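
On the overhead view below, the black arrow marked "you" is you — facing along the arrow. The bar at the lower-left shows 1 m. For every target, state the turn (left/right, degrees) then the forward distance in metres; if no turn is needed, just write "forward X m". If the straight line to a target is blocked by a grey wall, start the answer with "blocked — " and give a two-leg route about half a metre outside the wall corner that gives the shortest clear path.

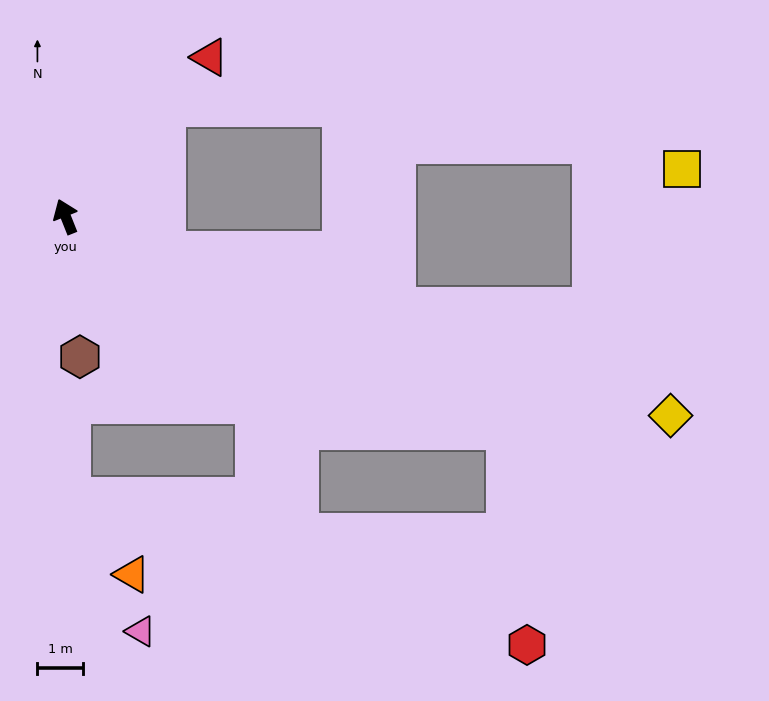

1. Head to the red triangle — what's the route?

turn right 64°, forward 4.7 m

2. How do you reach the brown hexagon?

turn left 164°, forward 3.1 m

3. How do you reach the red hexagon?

blocked — turn right 138°, forward 10.8 m, then turn right 58°, forward 4.7 m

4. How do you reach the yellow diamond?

turn right 130°, forward 14.1 m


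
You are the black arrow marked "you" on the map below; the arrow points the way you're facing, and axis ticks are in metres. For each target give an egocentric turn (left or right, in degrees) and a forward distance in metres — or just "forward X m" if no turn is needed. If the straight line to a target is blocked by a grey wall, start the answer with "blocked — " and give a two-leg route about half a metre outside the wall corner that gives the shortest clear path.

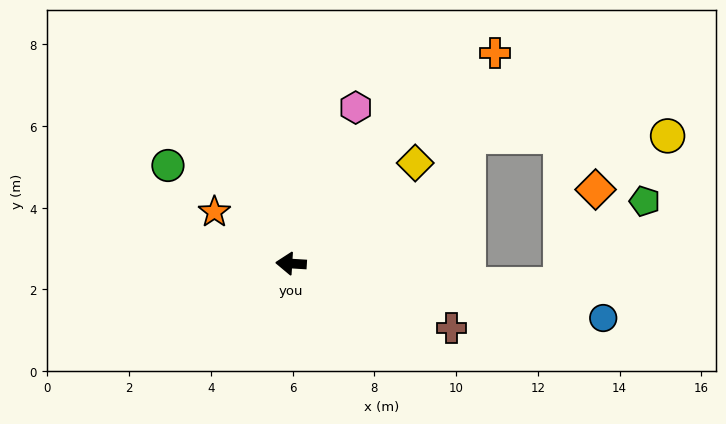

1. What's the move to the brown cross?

turn left 162°, forward 4.2 m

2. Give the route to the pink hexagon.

turn right 109°, forward 4.1 m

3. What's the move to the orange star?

turn right 31°, forward 2.3 m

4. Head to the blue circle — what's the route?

turn left 174°, forward 7.8 m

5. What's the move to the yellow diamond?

turn right 138°, forward 3.9 m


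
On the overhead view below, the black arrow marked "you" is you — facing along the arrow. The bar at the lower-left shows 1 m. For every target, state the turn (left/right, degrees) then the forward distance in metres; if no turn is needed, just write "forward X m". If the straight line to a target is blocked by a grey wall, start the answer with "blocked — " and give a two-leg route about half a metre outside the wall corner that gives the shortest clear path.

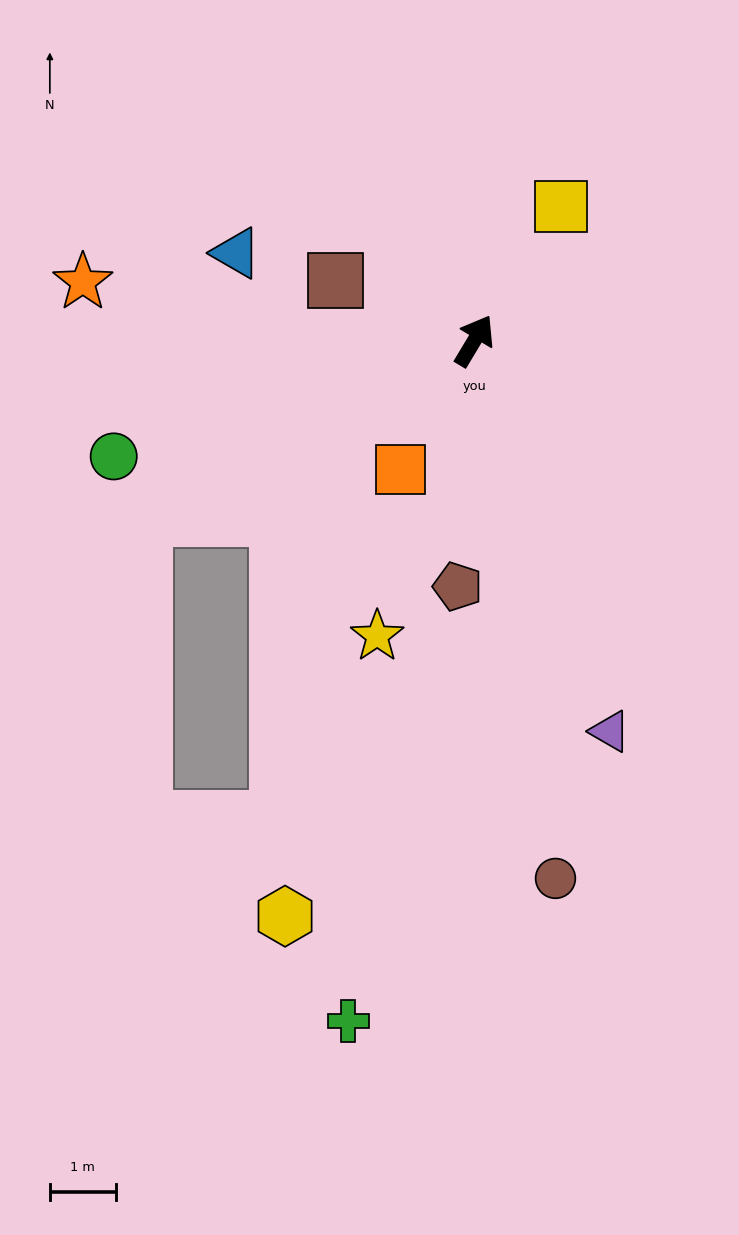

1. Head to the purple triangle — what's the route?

turn right 130°, forward 6.3 m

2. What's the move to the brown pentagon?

turn right 153°, forward 3.7 m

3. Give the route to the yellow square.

forward 2.4 m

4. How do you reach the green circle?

turn left 139°, forward 5.8 m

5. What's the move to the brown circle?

turn right 140°, forward 8.3 m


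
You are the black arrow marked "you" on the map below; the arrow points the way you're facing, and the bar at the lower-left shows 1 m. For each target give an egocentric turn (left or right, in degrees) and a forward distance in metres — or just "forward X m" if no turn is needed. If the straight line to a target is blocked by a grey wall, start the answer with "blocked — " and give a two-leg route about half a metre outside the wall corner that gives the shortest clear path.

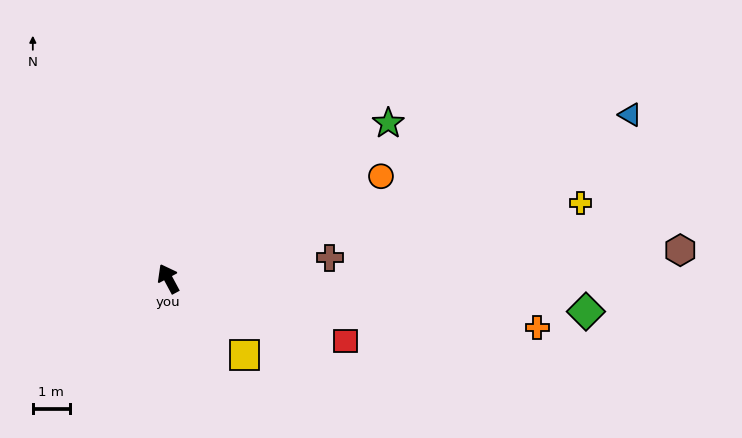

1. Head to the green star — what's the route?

turn right 83°, forward 7.3 m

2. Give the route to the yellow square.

turn right 163°, forward 2.9 m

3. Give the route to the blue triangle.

turn right 99°, forward 13.3 m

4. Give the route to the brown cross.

turn right 111°, forward 4.4 m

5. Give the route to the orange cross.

turn right 126°, forward 10.1 m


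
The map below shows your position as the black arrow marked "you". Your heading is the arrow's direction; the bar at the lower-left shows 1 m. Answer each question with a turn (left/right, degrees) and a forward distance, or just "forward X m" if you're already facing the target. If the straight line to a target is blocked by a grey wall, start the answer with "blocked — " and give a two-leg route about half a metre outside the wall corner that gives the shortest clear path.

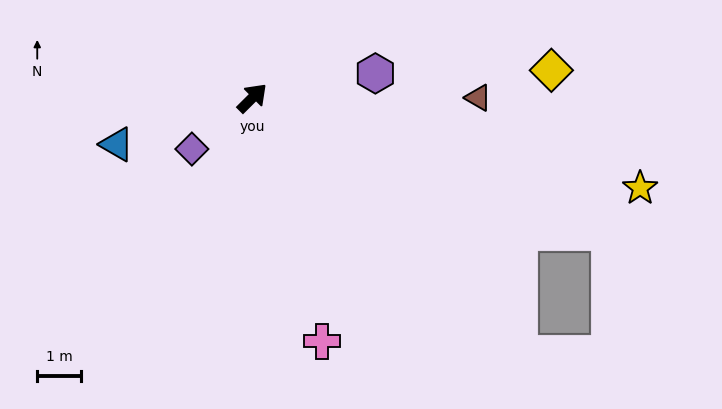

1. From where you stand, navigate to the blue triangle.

turn left 154°, forward 3.3 m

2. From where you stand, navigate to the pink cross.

turn right 119°, forward 5.8 m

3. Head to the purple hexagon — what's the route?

turn right 34°, forward 2.9 m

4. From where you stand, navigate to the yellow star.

turn right 58°, forward 9.1 m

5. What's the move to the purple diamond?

turn left 175°, forward 1.8 m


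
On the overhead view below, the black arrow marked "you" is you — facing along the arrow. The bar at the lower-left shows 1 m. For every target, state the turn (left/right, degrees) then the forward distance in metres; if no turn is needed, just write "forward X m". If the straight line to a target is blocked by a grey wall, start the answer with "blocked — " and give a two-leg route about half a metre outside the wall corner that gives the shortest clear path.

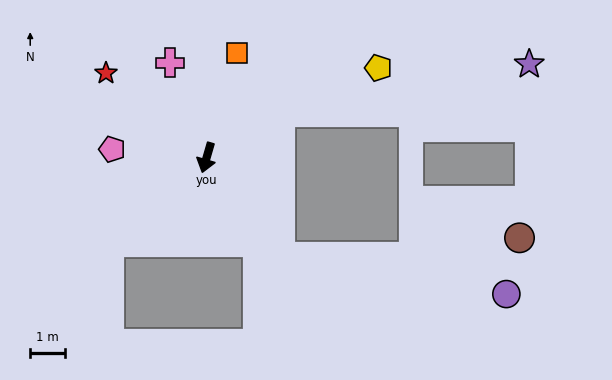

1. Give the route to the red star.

turn right 114°, forward 3.8 m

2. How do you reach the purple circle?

blocked — turn left 53°, forward 3.6 m, then turn left 44°, forward 6.6 m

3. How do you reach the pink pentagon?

turn right 79°, forward 2.7 m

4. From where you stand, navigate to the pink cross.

turn right 143°, forward 2.9 m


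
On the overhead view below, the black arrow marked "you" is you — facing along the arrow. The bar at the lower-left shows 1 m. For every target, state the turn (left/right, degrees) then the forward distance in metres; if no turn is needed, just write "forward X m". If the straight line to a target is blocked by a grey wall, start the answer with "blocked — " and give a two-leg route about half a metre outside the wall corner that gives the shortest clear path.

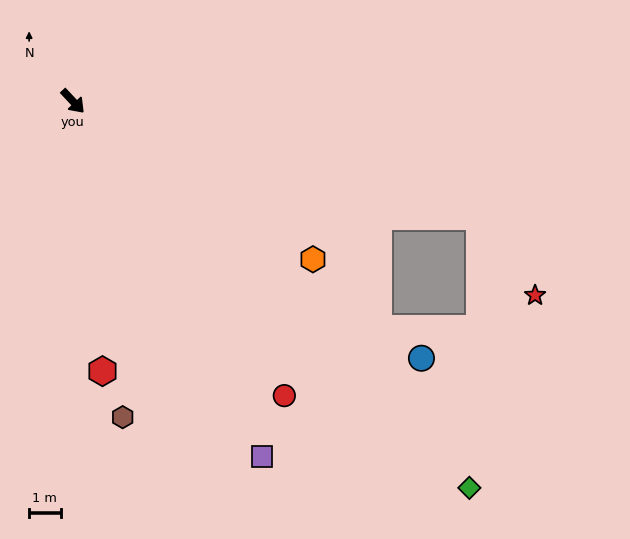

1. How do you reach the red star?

blocked — turn left 31°, forward 13.4 m, then turn right 39°, forward 3.1 m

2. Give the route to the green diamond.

turn left 2°, forward 17.6 m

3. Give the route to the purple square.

turn right 15°, forward 12.8 m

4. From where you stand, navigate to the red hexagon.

turn right 37°, forward 8.6 m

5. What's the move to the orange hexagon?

turn left 13°, forward 9.1 m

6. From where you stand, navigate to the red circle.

turn right 8°, forward 11.5 m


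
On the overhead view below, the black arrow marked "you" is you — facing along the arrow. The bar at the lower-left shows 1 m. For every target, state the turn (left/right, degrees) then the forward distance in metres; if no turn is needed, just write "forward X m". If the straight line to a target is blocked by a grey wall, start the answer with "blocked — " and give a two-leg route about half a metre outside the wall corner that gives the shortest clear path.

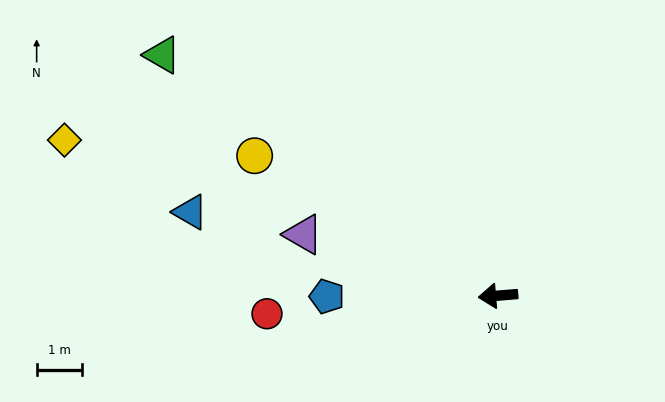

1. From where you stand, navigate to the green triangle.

turn right 40°, forward 9.1 m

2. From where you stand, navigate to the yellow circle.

turn right 35°, forward 6.2 m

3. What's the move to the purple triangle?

turn right 22°, forward 4.5 m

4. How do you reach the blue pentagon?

turn right 4°, forward 3.8 m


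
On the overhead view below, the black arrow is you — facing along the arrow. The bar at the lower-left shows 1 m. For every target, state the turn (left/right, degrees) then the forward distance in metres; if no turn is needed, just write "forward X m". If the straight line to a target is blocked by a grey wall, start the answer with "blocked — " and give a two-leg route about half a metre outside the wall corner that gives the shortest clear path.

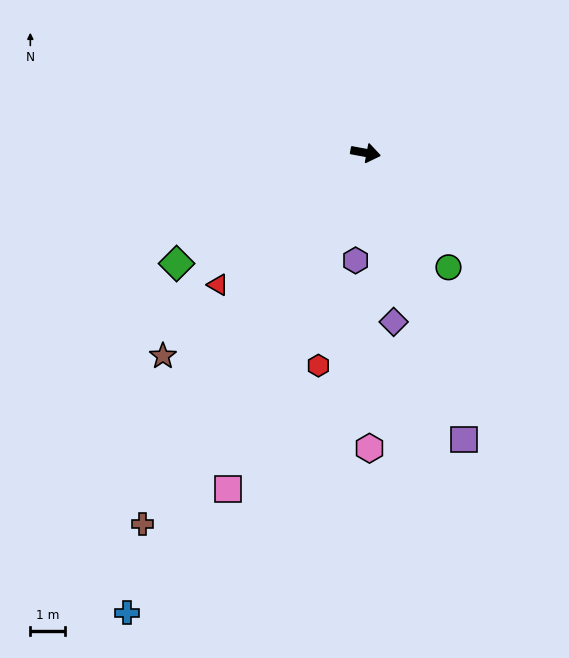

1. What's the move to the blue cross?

turn right 107°, forward 15.1 m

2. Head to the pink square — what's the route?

turn right 102°, forward 10.6 m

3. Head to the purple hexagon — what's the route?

turn right 85°, forward 3.1 m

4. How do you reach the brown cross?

turn right 110°, forward 12.6 m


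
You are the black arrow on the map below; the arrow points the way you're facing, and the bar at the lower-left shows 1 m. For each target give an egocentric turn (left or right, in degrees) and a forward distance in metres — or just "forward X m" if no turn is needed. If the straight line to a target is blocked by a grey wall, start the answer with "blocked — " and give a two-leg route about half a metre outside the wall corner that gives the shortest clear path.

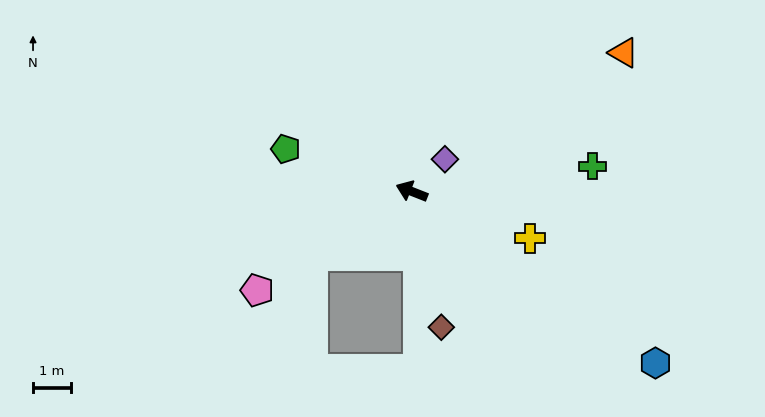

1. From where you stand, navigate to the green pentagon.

turn left 3°, forward 3.5 m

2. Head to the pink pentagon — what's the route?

turn left 54°, forward 4.9 m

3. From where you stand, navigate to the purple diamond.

turn right 114°, forward 1.2 m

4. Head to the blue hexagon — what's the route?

turn left 166°, forward 7.9 m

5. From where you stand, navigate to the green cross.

turn right 151°, forward 4.9 m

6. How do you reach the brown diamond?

turn left 124°, forward 3.7 m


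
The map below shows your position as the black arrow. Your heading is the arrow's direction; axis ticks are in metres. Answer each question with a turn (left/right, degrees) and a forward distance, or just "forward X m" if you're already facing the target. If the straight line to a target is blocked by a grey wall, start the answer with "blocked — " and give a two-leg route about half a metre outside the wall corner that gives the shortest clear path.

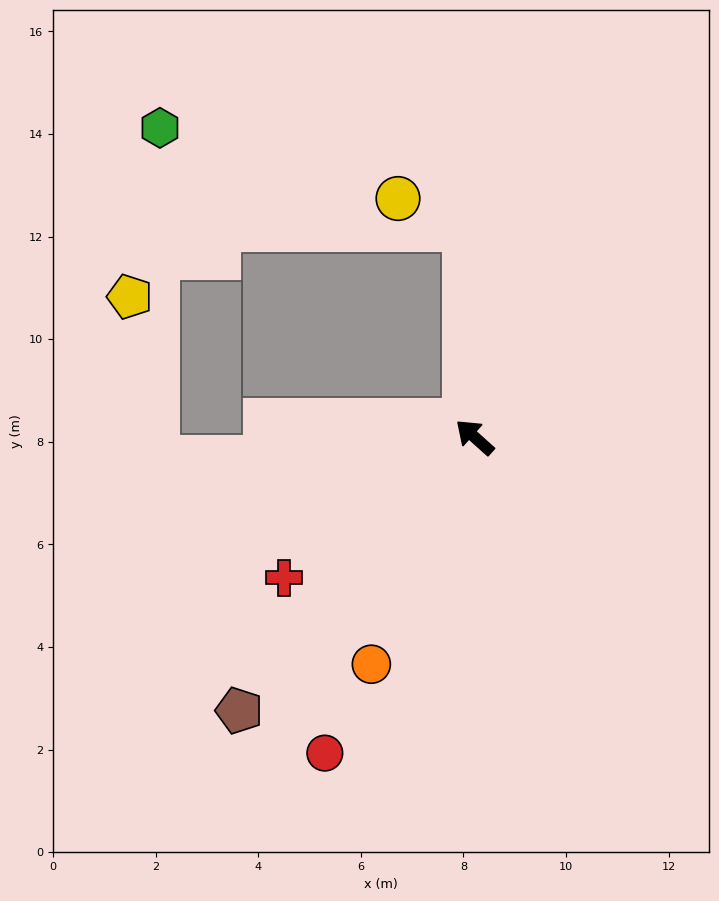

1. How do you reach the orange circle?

turn left 107°, forward 4.9 m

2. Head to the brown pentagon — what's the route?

turn left 91°, forward 7.0 m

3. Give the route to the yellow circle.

blocked — turn right 45°, forward 4.0 m, then turn left 61°, forward 1.4 m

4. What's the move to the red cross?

turn left 78°, forward 4.6 m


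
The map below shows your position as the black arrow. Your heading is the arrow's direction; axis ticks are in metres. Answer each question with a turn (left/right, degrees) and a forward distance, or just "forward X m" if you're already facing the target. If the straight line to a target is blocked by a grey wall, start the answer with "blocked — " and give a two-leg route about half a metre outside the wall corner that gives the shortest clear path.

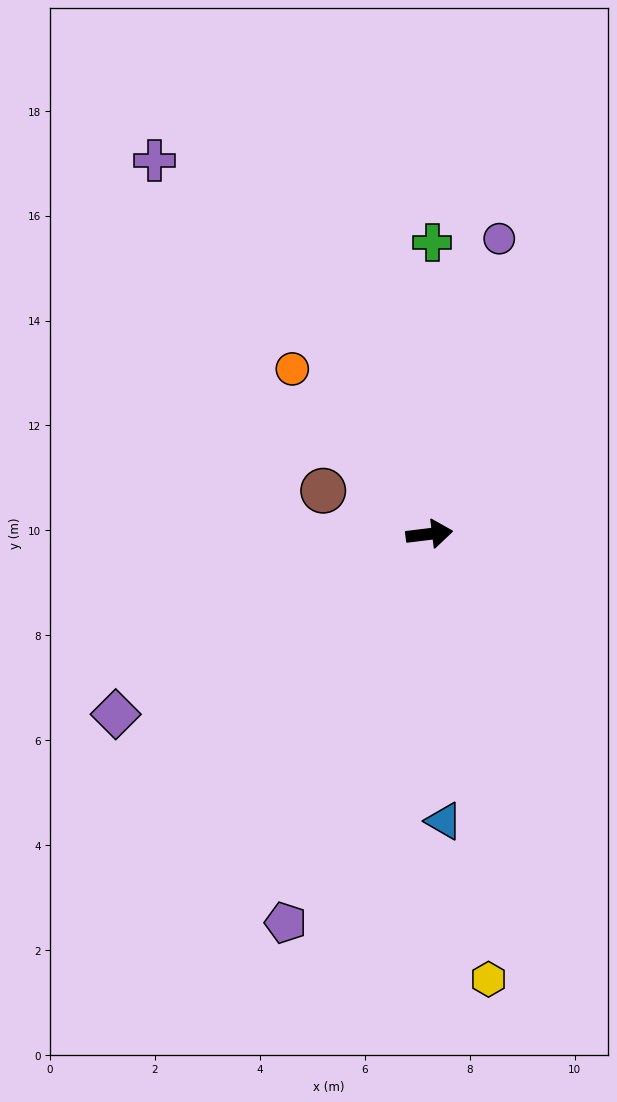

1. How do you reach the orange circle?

turn left 123°, forward 4.1 m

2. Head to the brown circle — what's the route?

turn left 151°, forward 2.2 m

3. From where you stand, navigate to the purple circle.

turn left 70°, forward 5.8 m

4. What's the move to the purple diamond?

turn right 157°, forward 6.9 m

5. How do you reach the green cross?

turn left 82°, forward 5.6 m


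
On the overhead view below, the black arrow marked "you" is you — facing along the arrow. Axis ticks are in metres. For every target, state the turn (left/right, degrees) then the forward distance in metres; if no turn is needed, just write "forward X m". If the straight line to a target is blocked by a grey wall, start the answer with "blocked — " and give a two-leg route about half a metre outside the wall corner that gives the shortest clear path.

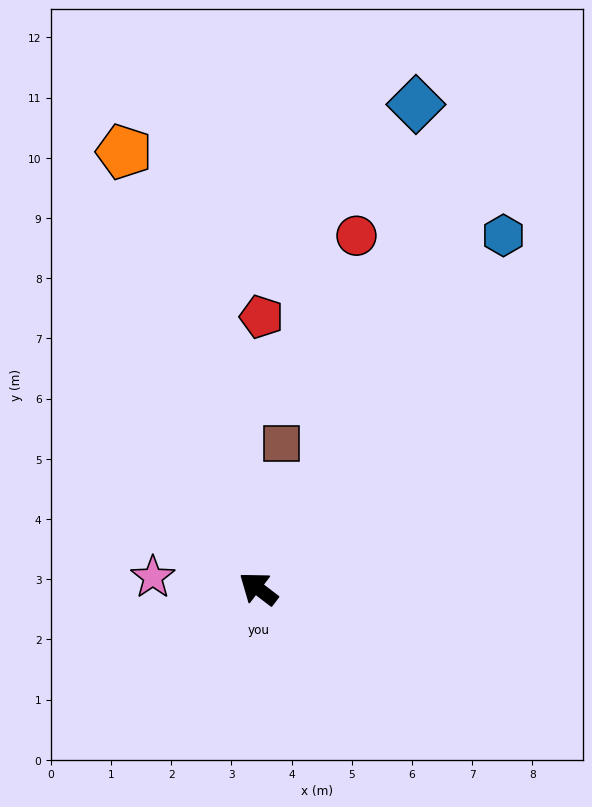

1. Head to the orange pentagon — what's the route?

turn right 36°, forward 7.6 m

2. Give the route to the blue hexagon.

turn right 87°, forward 7.1 m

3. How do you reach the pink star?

turn left 31°, forward 1.8 m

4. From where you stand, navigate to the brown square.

turn right 62°, forward 2.4 m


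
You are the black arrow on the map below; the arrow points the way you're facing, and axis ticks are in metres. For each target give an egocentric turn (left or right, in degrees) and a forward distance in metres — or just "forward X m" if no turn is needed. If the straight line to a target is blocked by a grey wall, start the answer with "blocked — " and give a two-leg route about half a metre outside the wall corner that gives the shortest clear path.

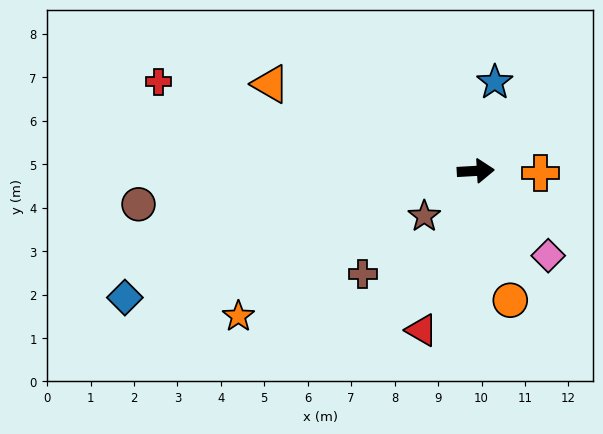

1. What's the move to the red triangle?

turn right 112°, forward 3.9 m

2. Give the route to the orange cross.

turn right 5°, forward 1.5 m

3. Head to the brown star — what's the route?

turn right 142°, forward 1.6 m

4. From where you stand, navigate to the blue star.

turn left 75°, forward 2.1 m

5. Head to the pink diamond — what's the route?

turn right 53°, forward 2.6 m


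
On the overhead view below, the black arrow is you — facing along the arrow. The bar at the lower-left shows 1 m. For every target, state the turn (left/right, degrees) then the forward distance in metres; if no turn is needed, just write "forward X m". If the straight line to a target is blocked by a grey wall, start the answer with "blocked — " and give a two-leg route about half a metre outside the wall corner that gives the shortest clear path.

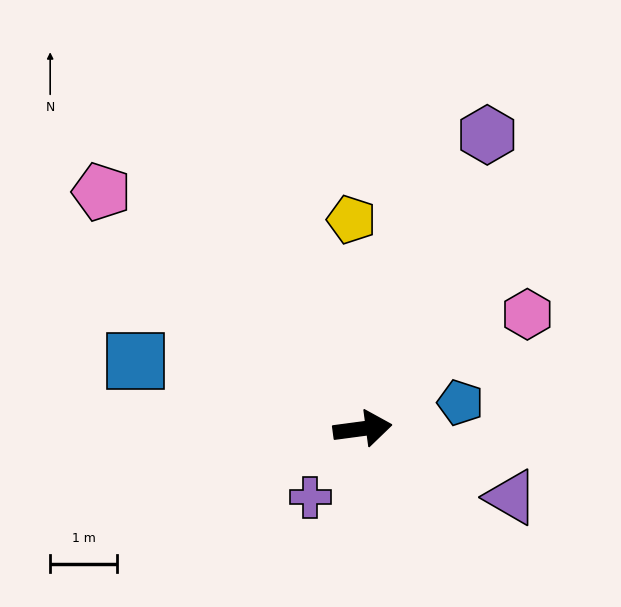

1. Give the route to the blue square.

turn left 156°, forward 3.5 m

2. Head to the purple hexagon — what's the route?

turn left 59°, forward 4.8 m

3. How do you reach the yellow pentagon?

turn left 85°, forward 3.1 m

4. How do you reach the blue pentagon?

turn left 7°, forward 1.5 m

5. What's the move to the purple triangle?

turn right 32°, forward 2.4 m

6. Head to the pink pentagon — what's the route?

turn left 130°, forward 5.3 m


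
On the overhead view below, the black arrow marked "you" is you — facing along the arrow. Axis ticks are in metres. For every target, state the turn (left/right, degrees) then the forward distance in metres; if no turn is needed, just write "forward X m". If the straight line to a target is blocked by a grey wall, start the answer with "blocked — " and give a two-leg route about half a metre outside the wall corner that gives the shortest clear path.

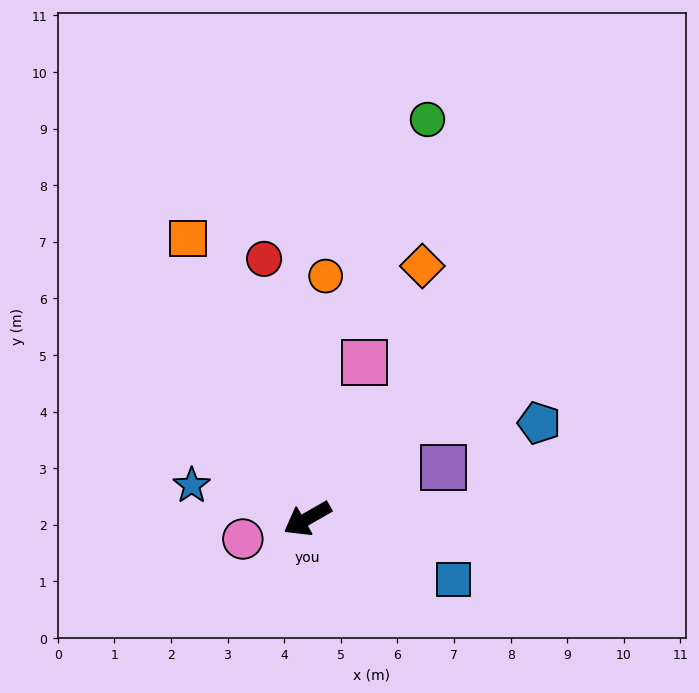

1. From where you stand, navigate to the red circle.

turn right 110°, forward 4.7 m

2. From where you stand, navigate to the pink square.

turn right 140°, forward 2.9 m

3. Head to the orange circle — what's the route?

turn right 124°, forward 4.3 m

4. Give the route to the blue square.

turn left 128°, forward 2.8 m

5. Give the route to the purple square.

turn left 171°, forward 2.6 m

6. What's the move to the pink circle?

turn right 12°, forward 1.2 m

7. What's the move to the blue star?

turn right 46°, forward 2.1 m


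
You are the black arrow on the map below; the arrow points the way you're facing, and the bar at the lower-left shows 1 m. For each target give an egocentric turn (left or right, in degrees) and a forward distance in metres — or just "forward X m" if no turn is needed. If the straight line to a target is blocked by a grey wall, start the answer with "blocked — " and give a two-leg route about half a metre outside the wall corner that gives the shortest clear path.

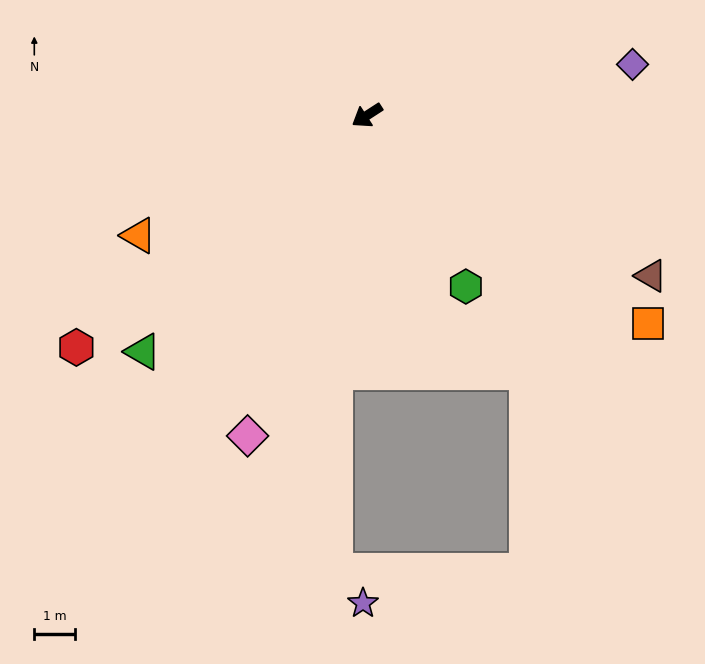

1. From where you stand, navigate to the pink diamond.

turn left 37°, forward 8.4 m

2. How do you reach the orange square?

turn left 111°, forward 8.6 m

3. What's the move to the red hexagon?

turn left 6°, forward 9.1 m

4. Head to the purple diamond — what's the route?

turn left 158°, forward 6.6 m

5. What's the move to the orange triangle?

turn right 5°, forward 6.3 m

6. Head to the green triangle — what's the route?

turn left 14°, forward 8.0 m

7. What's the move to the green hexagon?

turn left 87°, forward 4.8 m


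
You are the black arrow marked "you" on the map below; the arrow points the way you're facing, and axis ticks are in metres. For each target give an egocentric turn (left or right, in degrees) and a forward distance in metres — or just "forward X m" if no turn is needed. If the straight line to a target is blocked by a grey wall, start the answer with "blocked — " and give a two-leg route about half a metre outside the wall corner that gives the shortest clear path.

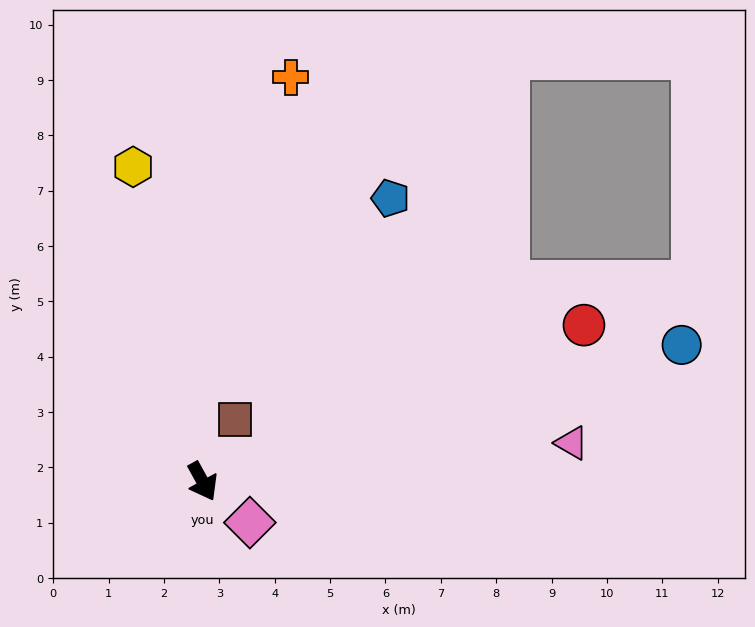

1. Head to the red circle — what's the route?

turn left 83°, forward 7.4 m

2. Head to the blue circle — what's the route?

turn left 77°, forward 9.0 m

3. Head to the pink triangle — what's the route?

turn left 67°, forward 6.7 m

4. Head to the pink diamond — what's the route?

turn left 20°, forward 1.1 m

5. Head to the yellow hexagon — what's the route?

turn left 164°, forward 5.8 m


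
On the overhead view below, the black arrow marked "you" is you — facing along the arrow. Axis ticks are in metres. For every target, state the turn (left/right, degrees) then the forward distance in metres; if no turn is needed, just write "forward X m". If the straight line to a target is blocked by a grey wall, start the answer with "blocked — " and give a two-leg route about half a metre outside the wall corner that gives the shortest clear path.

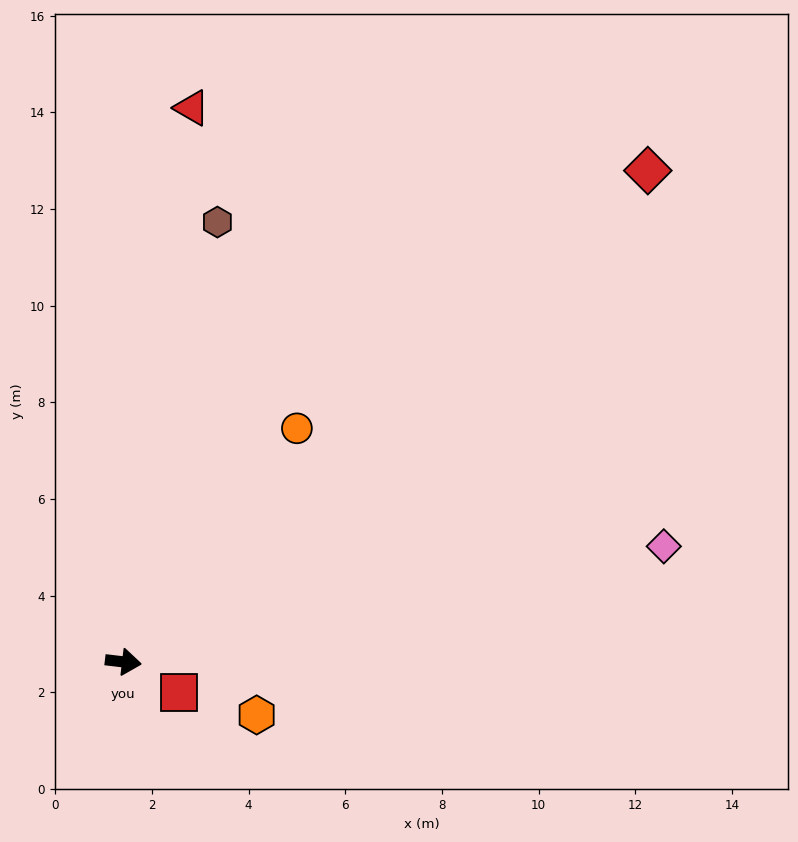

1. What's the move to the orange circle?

turn left 60°, forward 6.0 m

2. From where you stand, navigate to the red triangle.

turn left 90°, forward 11.6 m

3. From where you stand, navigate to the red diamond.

turn left 50°, forward 14.9 m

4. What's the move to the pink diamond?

turn left 19°, forward 11.4 m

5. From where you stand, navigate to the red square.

turn right 22°, forward 1.3 m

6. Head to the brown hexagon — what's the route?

turn left 85°, forward 9.3 m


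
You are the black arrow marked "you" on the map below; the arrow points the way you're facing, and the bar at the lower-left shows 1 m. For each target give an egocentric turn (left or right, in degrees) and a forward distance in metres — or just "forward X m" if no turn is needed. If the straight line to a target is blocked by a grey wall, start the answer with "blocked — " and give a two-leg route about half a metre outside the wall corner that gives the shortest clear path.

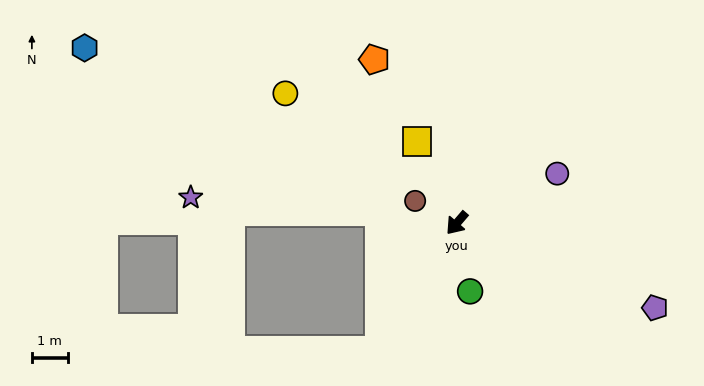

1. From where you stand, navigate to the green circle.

turn left 52°, forward 1.9 m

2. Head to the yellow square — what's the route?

turn right 113°, forward 2.5 m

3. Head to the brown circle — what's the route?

turn right 77°, forward 1.3 m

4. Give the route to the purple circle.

turn left 157°, forward 3.1 m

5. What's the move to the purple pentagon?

turn left 108°, forward 6.0 m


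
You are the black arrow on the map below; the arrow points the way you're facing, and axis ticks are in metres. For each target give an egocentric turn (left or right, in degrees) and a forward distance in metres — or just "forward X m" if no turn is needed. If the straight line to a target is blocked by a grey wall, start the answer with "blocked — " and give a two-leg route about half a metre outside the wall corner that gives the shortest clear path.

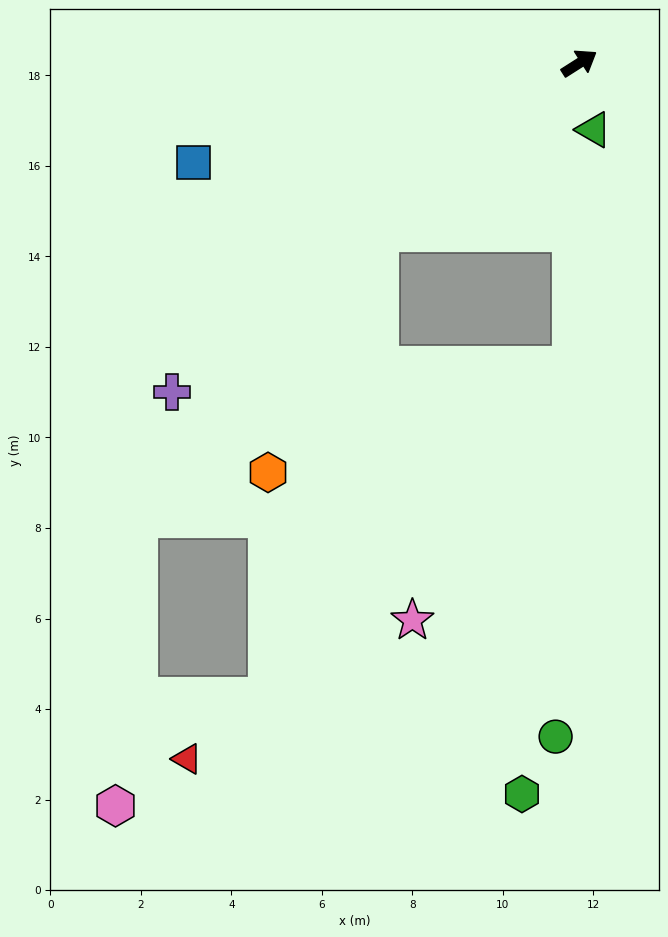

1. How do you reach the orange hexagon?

blocked — turn right 172°, forward 5.8 m, then turn left 25°, forward 5.9 m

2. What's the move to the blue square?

turn left 162°, forward 8.8 m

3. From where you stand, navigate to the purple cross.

turn right 174°, forward 11.6 m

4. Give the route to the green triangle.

turn right 110°, forward 1.5 m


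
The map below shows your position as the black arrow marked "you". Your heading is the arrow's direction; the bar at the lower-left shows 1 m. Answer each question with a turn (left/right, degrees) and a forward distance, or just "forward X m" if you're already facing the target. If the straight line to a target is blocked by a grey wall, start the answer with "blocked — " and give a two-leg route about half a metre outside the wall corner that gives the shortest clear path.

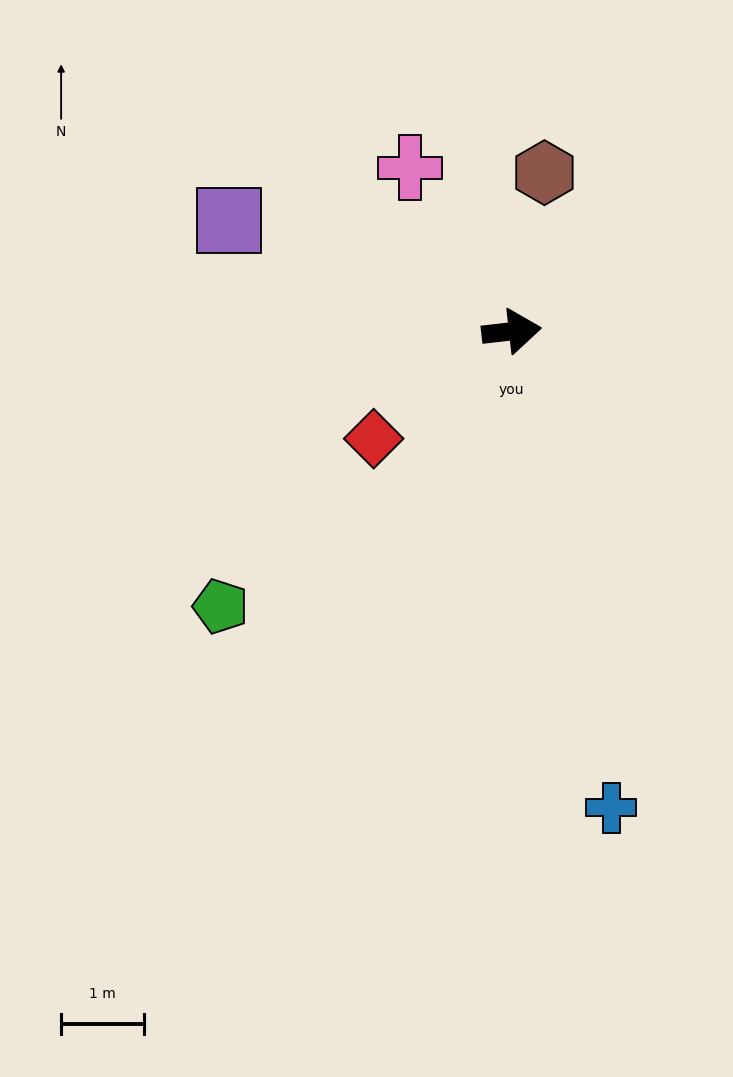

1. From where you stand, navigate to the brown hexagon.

turn left 72°, forward 1.9 m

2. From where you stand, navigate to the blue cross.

turn right 85°, forward 5.8 m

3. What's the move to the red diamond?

turn right 149°, forward 2.1 m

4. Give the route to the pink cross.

turn left 115°, forward 2.3 m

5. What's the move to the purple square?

turn left 152°, forward 3.6 m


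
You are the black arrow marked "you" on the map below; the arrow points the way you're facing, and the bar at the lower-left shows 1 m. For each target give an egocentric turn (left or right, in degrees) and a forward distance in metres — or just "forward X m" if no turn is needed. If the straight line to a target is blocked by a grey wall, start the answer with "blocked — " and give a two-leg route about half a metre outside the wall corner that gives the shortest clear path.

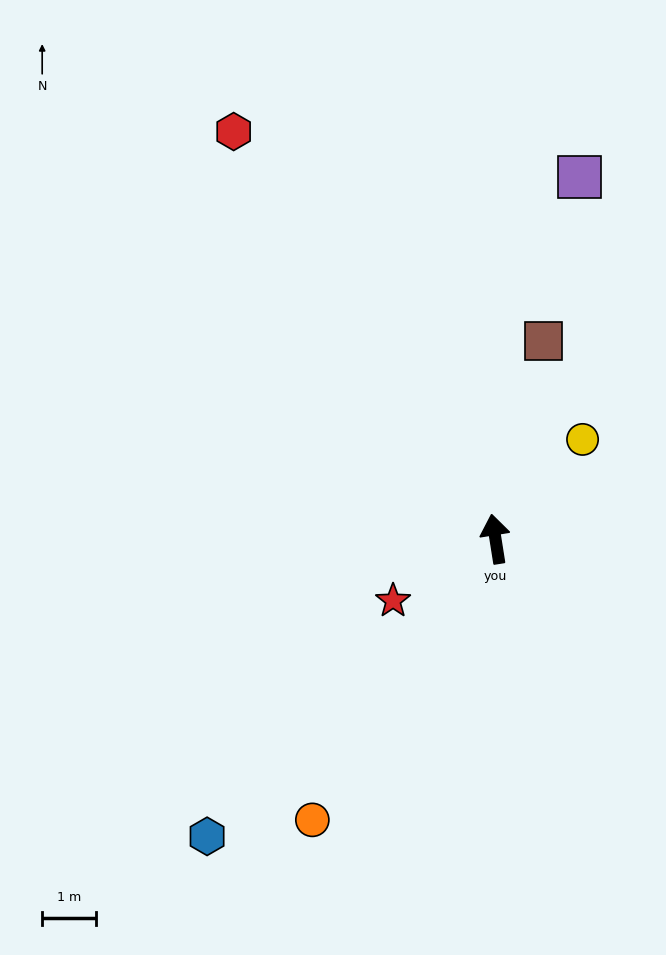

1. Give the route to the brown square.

turn right 23°, forward 3.8 m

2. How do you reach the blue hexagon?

turn left 127°, forward 7.7 m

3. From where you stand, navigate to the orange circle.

turn left 138°, forward 6.3 m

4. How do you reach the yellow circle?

turn right 50°, forward 2.5 m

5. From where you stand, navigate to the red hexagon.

turn left 24°, forward 9.0 m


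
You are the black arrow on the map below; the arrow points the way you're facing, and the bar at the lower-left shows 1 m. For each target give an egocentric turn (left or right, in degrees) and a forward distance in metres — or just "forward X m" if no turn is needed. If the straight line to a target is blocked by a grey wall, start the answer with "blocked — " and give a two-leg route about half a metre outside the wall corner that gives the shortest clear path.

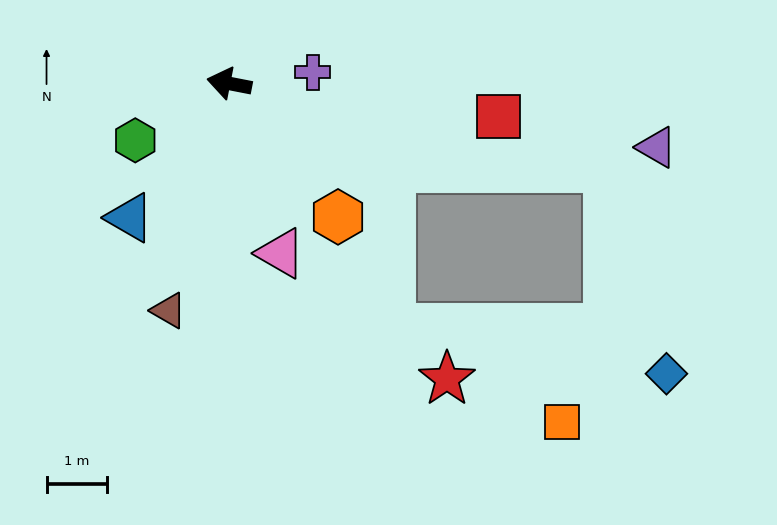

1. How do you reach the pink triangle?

turn left 118°, forward 3.0 m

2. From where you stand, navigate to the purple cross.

turn right 161°, forward 1.4 m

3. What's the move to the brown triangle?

turn left 86°, forward 3.9 m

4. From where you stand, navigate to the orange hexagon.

turn left 140°, forward 2.9 m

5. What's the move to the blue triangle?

turn left 64°, forward 2.8 m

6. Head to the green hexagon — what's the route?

turn left 42°, forward 1.8 m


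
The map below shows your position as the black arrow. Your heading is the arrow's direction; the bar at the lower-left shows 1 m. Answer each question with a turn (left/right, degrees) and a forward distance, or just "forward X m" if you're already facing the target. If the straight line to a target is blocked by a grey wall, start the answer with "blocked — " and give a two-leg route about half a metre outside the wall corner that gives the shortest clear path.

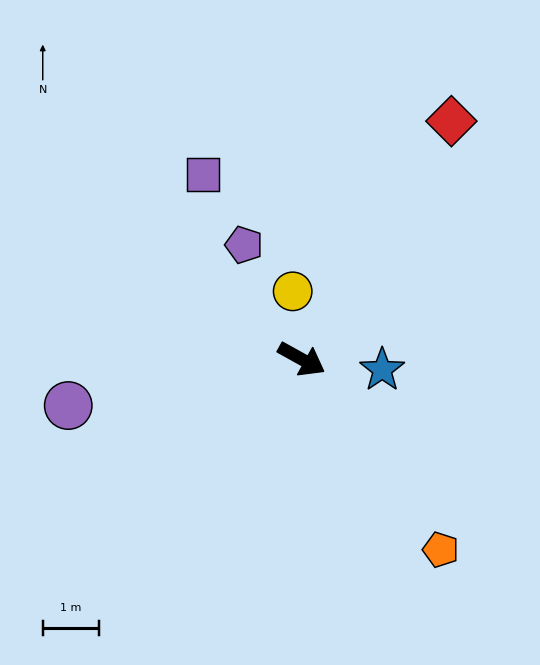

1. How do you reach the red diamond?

turn left 87°, forward 5.0 m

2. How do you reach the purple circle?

turn right 140°, forward 4.2 m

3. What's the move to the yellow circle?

turn left 127°, forward 1.2 m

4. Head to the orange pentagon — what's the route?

turn right 25°, forward 4.2 m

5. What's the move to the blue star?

turn left 22°, forward 1.4 m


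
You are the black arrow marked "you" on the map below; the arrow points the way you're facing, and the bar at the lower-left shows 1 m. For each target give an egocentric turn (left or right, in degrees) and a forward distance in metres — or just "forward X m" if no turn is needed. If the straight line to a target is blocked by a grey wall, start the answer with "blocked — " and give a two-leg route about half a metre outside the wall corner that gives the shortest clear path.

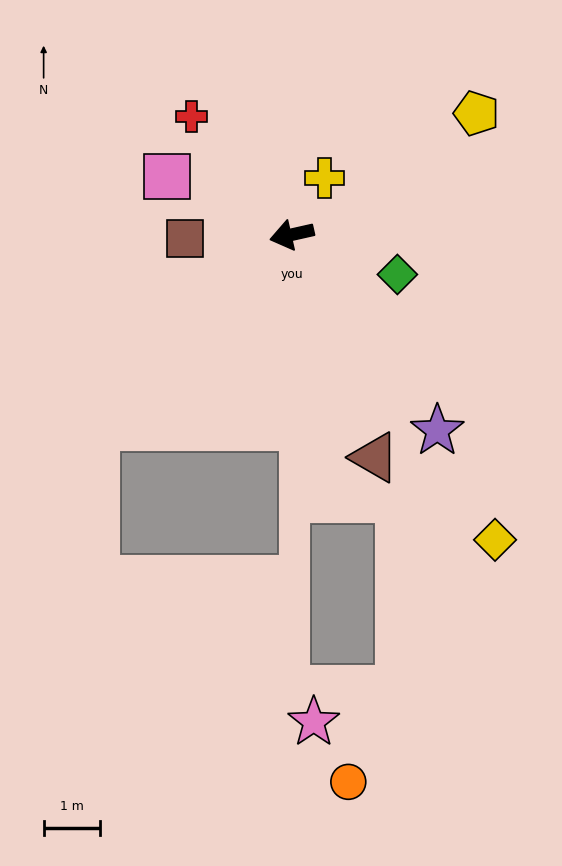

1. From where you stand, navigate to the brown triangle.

turn left 98°, forward 4.2 m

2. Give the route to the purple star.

turn left 114°, forward 4.3 m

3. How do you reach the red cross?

turn right 62°, forward 2.8 m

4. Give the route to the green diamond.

turn left 147°, forward 2.0 m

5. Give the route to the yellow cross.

turn right 133°, forward 1.2 m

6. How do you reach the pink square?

turn right 38°, forward 2.5 m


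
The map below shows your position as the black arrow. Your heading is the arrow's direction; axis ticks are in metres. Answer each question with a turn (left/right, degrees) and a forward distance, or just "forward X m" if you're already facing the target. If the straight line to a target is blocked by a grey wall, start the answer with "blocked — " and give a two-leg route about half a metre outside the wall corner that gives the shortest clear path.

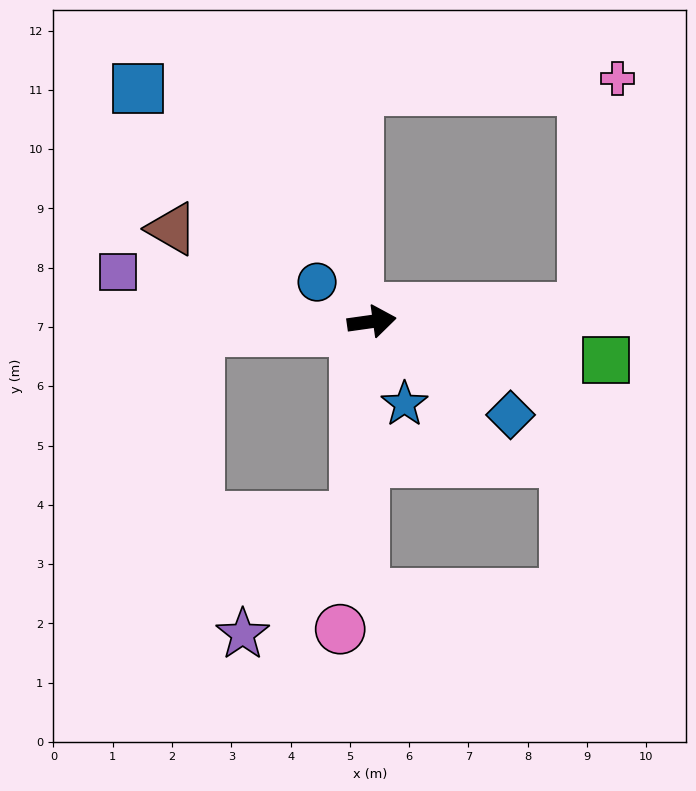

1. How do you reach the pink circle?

turn right 104°, forward 5.2 m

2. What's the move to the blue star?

turn right 76°, forward 1.5 m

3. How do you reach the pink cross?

blocked — turn right 4°, forward 3.6 m, then turn left 77°, forward 3.9 m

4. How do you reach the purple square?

turn left 161°, forward 4.4 m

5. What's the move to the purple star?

blocked — turn right 103°, forward 3.3 m, then turn right 39°, forward 2.7 m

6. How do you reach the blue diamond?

turn right 42°, forward 2.8 m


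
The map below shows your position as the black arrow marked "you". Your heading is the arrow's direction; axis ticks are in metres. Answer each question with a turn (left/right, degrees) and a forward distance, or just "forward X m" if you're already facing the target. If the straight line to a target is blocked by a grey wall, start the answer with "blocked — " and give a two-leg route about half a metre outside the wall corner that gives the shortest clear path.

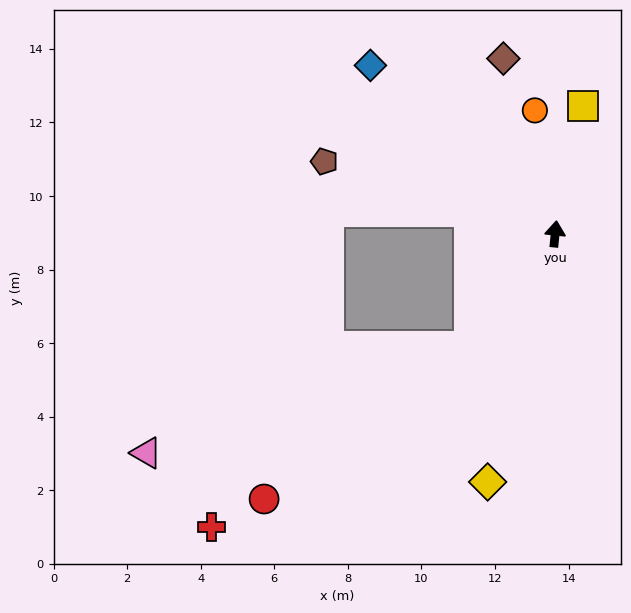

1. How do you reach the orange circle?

turn left 15°, forward 3.4 m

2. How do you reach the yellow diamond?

turn left 171°, forward 7.0 m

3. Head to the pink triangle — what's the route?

blocked — turn left 148°, forward 3.9 m, then turn right 34°, forward 9.2 m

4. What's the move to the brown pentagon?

turn left 78°, forward 6.6 m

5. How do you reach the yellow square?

turn right 7°, forward 3.6 m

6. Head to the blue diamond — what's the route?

turn left 53°, forward 6.8 m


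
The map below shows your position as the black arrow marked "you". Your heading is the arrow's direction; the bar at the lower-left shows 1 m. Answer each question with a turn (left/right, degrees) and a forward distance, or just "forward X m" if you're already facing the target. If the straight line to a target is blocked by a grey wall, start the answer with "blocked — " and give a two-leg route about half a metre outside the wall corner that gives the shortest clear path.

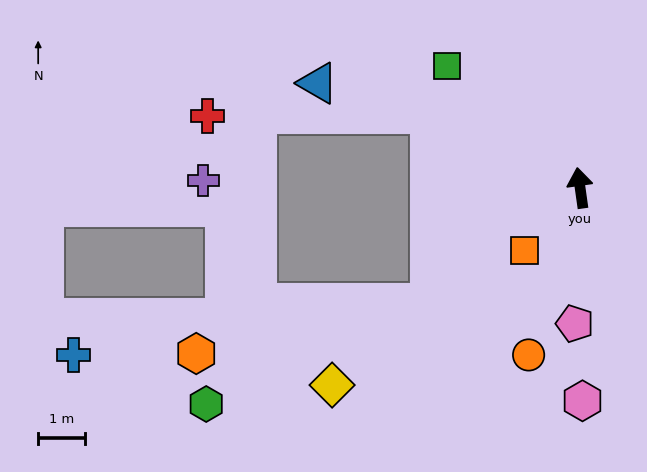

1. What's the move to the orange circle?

turn left 155°, forward 3.8 m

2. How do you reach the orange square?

turn left 130°, forward 1.8 m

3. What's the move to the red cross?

blocked — turn left 56°, forward 3.6 m, then turn left 27°, forward 4.8 m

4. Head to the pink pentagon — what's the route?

turn left 170°, forward 2.9 m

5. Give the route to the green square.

turn left 40°, forward 3.9 m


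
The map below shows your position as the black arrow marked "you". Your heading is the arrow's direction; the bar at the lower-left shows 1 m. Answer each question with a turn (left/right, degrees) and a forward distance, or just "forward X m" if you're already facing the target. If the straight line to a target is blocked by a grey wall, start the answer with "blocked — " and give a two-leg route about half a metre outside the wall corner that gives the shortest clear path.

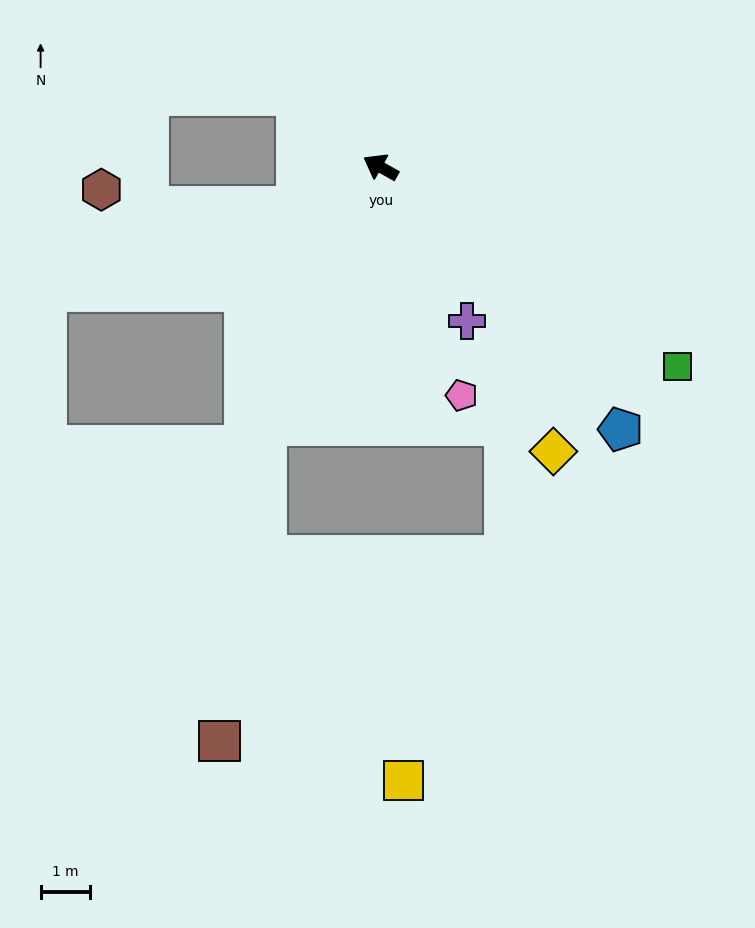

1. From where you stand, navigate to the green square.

turn left 175°, forward 7.3 m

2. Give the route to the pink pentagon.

turn left 139°, forward 4.9 m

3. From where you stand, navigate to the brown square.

blocked — turn left 95°, forward 5.7 m, then turn left 16°, forward 6.5 m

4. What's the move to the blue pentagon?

turn left 162°, forward 7.2 m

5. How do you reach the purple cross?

turn left 149°, forward 3.6 m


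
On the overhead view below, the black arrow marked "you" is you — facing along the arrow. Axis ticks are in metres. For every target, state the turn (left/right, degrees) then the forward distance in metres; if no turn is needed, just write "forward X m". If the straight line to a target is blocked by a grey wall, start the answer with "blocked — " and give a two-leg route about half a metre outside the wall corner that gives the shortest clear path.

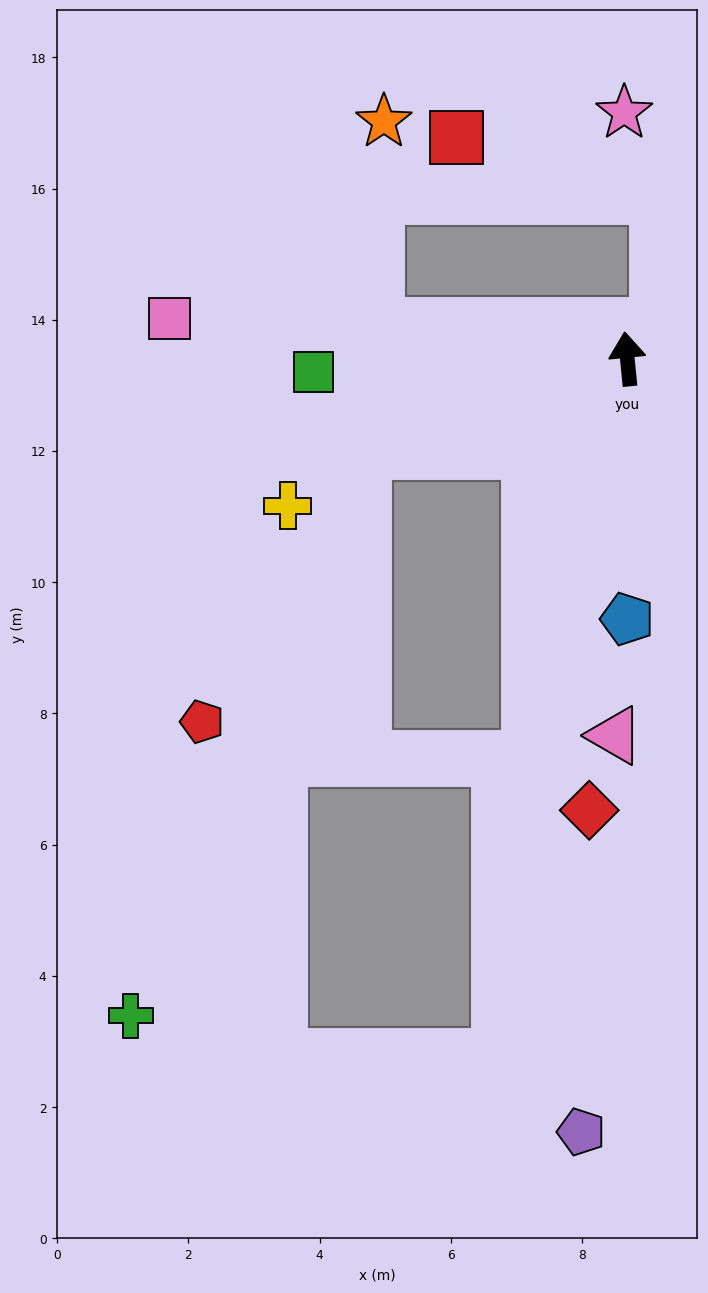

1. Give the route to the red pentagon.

blocked — turn left 104°, forward 4.3 m, then turn left 40°, forward 4.8 m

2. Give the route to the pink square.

turn left 79°, forward 7.0 m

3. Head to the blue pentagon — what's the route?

turn left 174°, forward 4.0 m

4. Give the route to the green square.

turn left 87°, forward 4.8 m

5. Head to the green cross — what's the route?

blocked — turn left 104°, forward 4.3 m, then turn left 48°, forward 9.3 m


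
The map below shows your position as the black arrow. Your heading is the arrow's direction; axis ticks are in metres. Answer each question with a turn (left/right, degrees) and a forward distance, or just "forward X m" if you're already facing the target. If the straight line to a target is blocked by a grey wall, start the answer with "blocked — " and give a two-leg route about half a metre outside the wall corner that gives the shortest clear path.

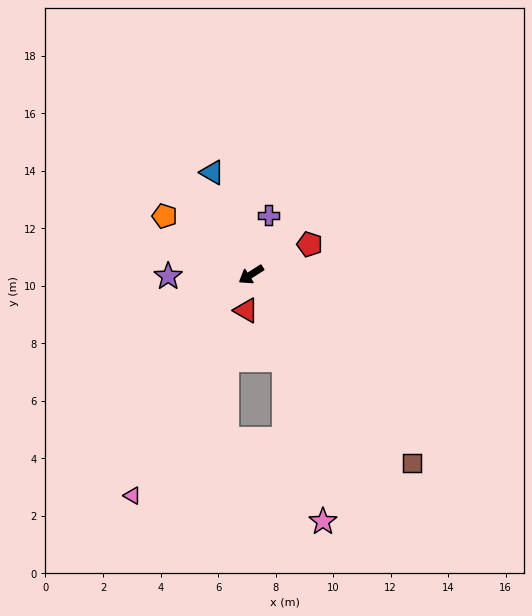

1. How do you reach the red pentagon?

turn left 175°, forward 2.3 m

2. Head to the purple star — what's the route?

turn right 31°, forward 2.9 m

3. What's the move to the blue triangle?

turn right 102°, forward 3.8 m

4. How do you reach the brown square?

turn left 98°, forward 8.6 m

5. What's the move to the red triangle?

turn left 50°, forward 1.3 m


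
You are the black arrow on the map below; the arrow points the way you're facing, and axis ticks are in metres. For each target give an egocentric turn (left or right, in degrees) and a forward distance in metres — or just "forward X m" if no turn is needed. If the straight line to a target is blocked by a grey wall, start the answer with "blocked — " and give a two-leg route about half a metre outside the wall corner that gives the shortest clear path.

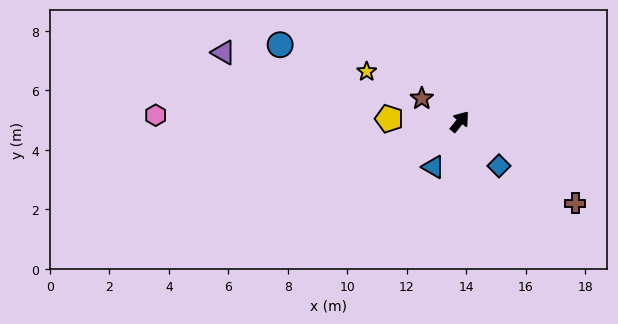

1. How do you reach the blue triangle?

turn right 171°, forward 1.8 m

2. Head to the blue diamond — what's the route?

turn right 100°, forward 2.0 m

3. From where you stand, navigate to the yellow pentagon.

turn left 127°, forward 2.4 m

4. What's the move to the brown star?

turn left 98°, forward 1.5 m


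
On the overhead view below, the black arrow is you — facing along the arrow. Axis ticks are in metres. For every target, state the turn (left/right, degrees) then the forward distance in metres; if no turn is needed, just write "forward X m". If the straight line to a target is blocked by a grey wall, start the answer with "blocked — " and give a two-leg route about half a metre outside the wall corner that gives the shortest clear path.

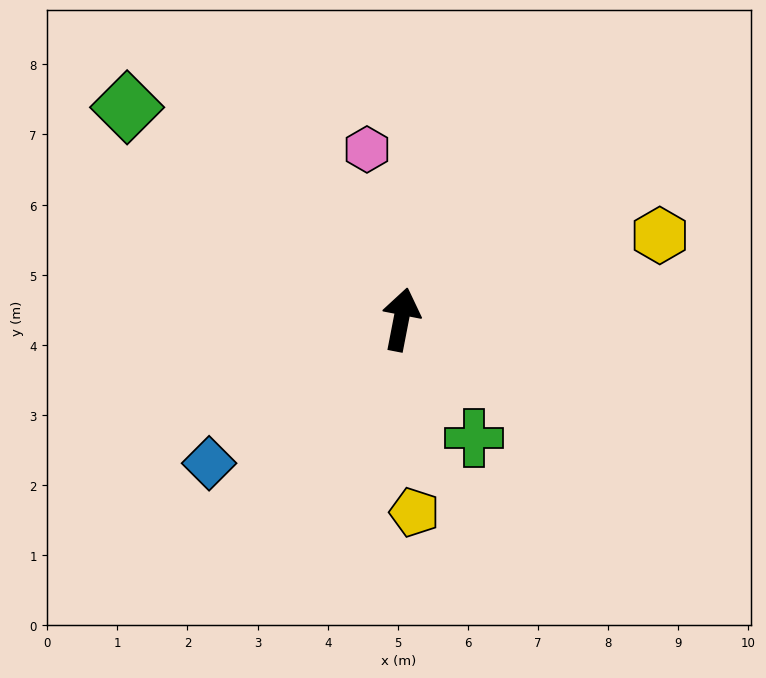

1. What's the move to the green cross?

turn right 138°, forward 2.0 m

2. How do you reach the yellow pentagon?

turn right 165°, forward 2.8 m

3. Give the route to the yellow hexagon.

turn right 61°, forward 3.9 m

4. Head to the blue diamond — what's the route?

turn left 138°, forward 3.4 m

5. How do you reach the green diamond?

turn left 63°, forward 4.9 m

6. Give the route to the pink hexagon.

turn left 22°, forward 2.5 m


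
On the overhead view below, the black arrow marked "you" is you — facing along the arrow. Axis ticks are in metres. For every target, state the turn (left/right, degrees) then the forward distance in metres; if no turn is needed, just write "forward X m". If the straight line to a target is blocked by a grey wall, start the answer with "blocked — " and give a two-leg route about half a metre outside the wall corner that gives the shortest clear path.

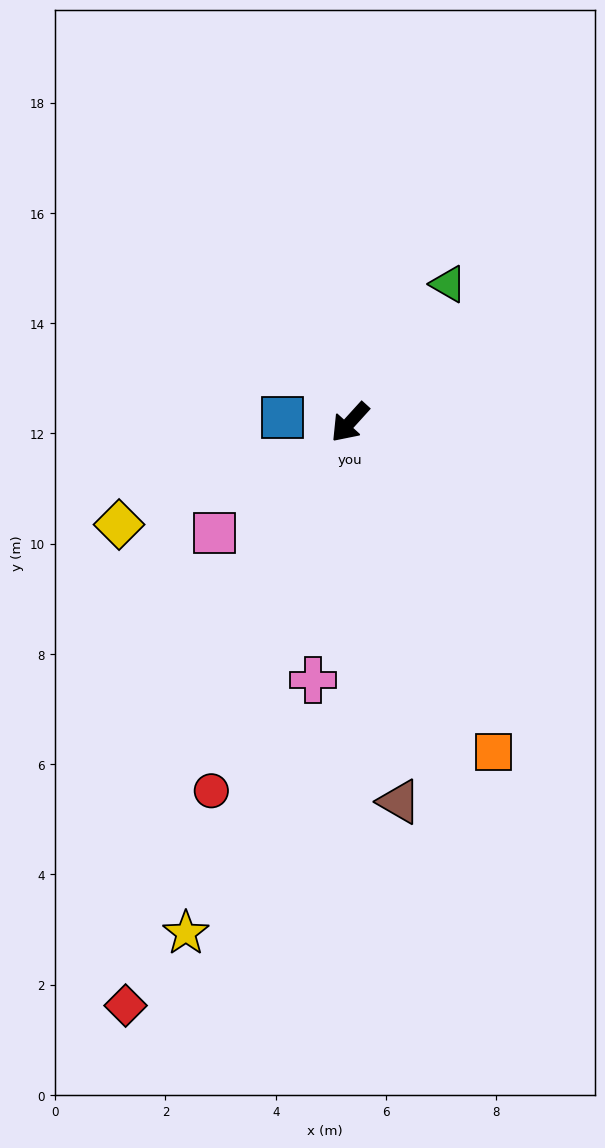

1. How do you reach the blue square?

turn right 52°, forward 1.2 m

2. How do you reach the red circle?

turn left 22°, forward 7.1 m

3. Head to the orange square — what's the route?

turn left 66°, forward 6.5 m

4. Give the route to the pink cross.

turn left 34°, forward 4.7 m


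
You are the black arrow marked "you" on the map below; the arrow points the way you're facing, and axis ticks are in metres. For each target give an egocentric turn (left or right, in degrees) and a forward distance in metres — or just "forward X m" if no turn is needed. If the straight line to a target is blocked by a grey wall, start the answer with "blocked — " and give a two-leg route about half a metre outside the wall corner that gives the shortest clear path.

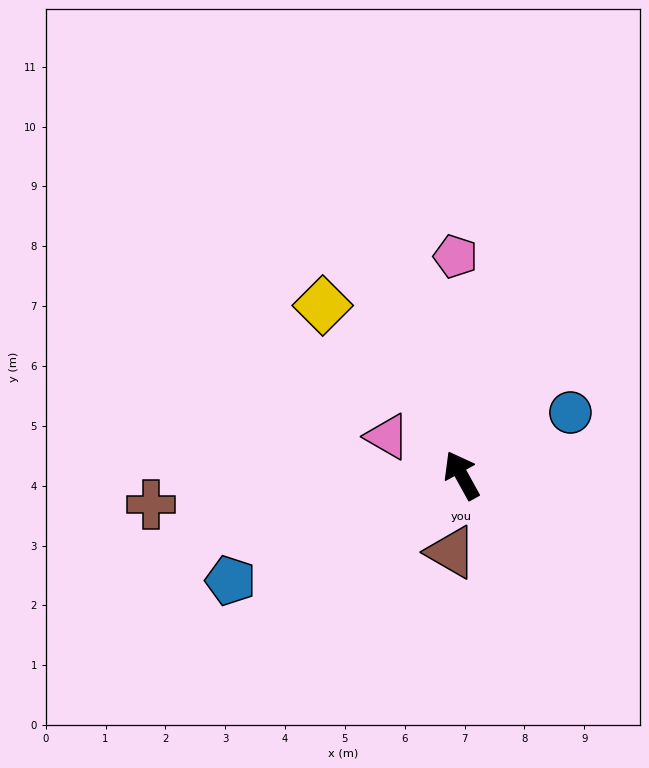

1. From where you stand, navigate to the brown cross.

turn left 66°, forward 5.2 m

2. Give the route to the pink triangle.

turn left 34°, forward 1.4 m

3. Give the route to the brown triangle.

turn left 143°, forward 1.3 m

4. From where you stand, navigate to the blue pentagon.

turn left 86°, forward 4.2 m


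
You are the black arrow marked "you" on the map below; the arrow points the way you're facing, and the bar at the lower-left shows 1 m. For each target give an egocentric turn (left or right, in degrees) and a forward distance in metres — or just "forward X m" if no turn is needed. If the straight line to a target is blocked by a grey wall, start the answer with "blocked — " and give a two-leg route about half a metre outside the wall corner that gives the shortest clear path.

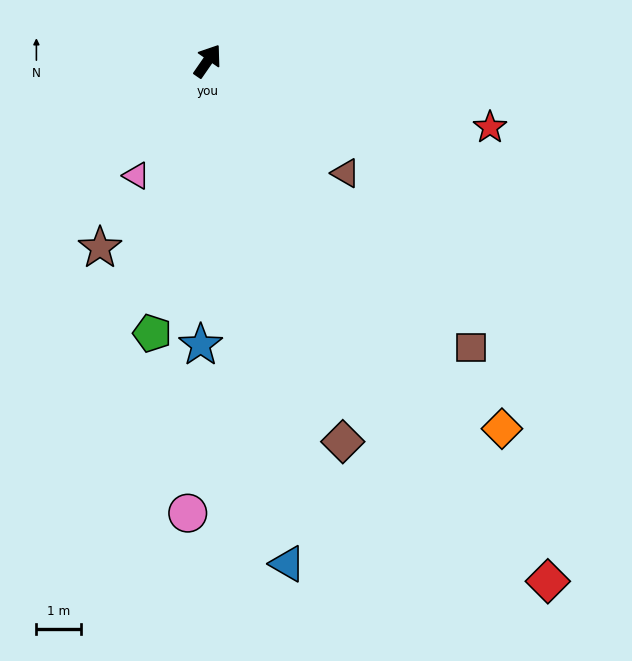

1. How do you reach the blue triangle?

turn right 136°, forward 11.4 m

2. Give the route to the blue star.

turn right 147°, forward 6.4 m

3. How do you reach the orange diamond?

turn right 107°, forward 10.6 m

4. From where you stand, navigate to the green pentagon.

turn right 157°, forward 6.2 m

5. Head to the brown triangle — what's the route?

turn right 94°, forward 4.0 m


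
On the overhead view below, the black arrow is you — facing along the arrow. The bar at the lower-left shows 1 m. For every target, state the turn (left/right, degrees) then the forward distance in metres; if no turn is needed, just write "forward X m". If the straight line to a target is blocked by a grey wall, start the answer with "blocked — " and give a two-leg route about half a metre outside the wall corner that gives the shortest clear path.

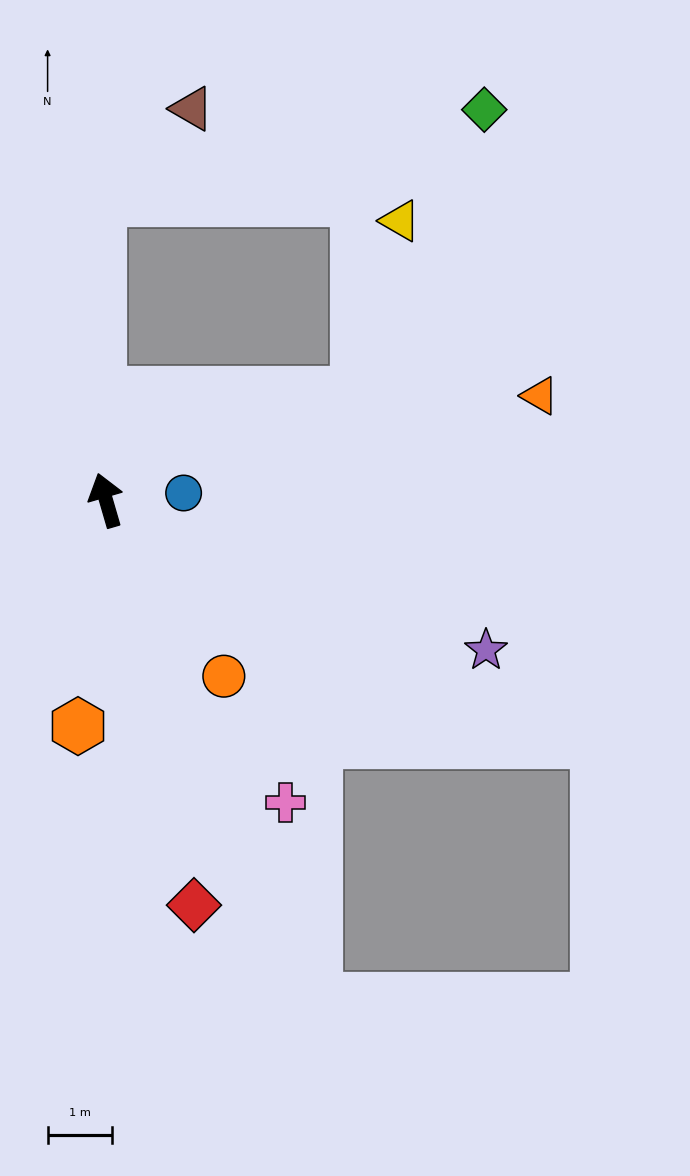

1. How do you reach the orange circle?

turn right 162°, forward 3.3 m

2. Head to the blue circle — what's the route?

turn right 101°, forward 1.2 m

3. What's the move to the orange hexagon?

turn left 157°, forward 3.5 m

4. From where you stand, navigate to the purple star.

turn right 128°, forward 6.4 m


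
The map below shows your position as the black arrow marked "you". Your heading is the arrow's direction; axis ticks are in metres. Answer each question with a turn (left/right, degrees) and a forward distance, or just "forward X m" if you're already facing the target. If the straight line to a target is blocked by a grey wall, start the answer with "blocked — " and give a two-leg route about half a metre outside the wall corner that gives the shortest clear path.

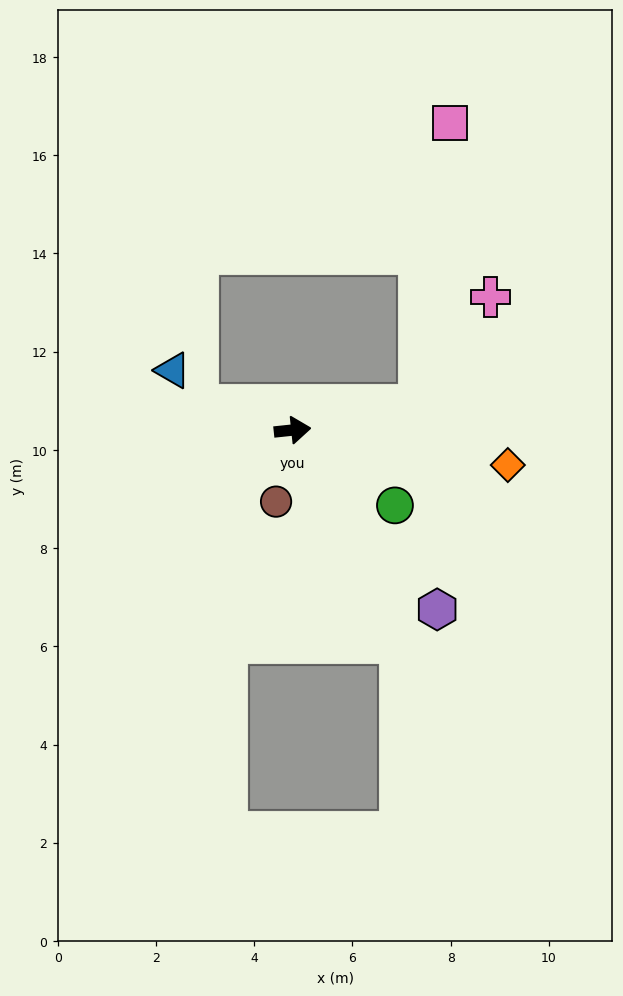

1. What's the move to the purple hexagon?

turn right 57°, forward 4.7 m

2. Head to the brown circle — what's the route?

turn right 109°, forward 1.5 m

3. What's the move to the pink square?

blocked — turn left 5°, forward 2.6 m, then turn left 73°, forward 5.8 m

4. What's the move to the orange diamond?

turn right 15°, forward 4.4 m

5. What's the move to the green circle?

turn right 42°, forward 2.6 m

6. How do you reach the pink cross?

blocked — turn left 5°, forward 2.6 m, then turn left 45°, forward 2.7 m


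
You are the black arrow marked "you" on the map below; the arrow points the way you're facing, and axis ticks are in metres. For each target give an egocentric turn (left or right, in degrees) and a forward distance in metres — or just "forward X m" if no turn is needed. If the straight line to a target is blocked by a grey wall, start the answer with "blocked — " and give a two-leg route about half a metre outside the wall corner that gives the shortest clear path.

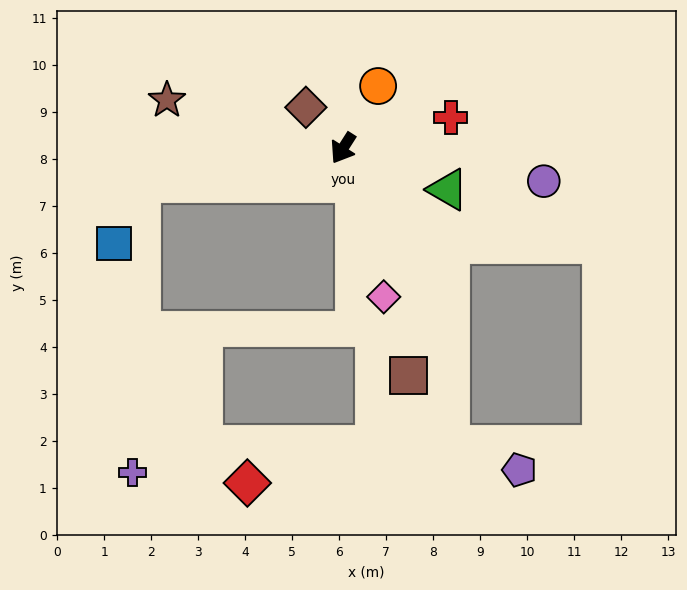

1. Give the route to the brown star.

turn right 73°, forward 3.9 m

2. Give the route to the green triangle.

turn left 101°, forward 2.4 m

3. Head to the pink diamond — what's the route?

turn left 48°, forward 3.3 m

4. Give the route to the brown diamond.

turn right 105°, forward 1.2 m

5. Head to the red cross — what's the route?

turn left 138°, forward 2.4 m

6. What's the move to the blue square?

blocked — turn right 48°, forward 4.4 m, then turn left 57°, forward 1.4 m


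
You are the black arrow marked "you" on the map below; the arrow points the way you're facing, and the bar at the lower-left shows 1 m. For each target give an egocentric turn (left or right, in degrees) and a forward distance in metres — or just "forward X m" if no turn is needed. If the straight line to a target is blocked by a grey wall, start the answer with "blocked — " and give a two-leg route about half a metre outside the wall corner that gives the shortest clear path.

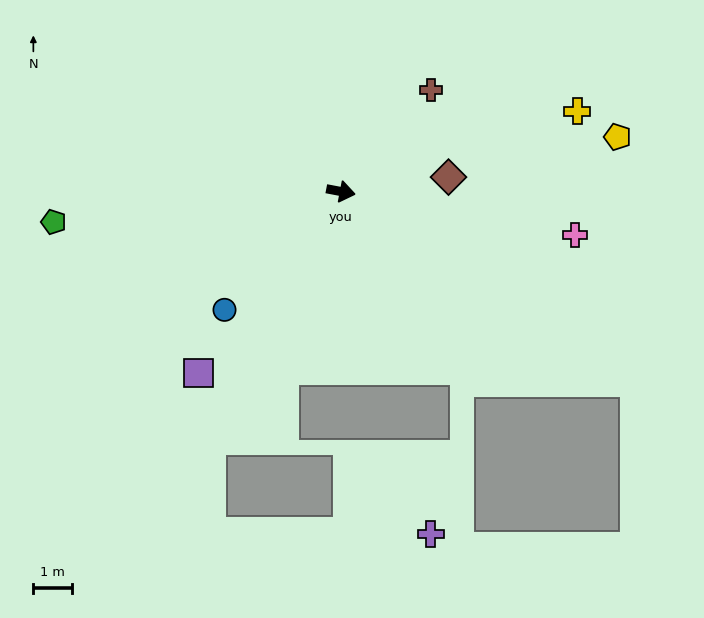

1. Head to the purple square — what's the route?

turn right 117°, forward 6.0 m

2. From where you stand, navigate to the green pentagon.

turn right 163°, forward 7.5 m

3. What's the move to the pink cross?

forward 6.2 m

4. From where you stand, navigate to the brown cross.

turn left 59°, forward 3.5 m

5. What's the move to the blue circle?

turn right 124°, forward 4.3 m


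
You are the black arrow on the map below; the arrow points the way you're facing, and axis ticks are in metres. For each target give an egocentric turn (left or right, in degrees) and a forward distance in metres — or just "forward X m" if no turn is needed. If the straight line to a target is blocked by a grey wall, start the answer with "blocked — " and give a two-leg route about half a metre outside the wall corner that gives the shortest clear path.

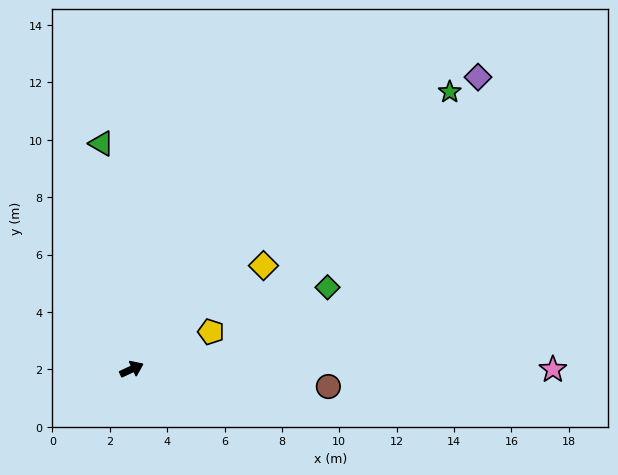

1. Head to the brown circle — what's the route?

turn right 30°, forward 6.9 m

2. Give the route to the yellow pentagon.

forward 3.1 m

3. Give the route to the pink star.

turn right 25°, forward 14.7 m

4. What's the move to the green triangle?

turn left 73°, forward 7.9 m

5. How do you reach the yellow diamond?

turn left 13°, forward 5.8 m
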